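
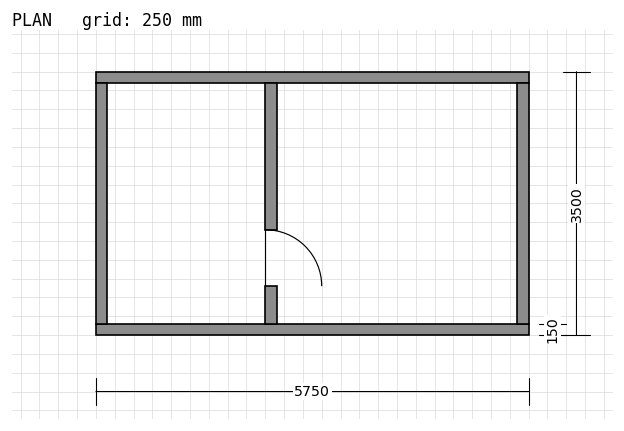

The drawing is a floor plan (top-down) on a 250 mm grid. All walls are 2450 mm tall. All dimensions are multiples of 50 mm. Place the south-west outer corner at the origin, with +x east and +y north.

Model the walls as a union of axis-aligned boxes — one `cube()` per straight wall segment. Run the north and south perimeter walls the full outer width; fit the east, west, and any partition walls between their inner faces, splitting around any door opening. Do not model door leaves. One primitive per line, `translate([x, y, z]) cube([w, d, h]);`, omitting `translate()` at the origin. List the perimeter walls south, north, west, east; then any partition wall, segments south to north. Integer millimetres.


cube([5750, 150, 2450]);
translate([0, 3350, 0]) cube([5750, 150, 2450]);
translate([0, 150, 0]) cube([150, 3200, 2450]);
translate([5600, 150, 0]) cube([150, 3200, 2450]);
translate([2250, 150, 0]) cube([150, 500, 2450]);
translate([2250, 1400, 0]) cube([150, 1950, 2450]);


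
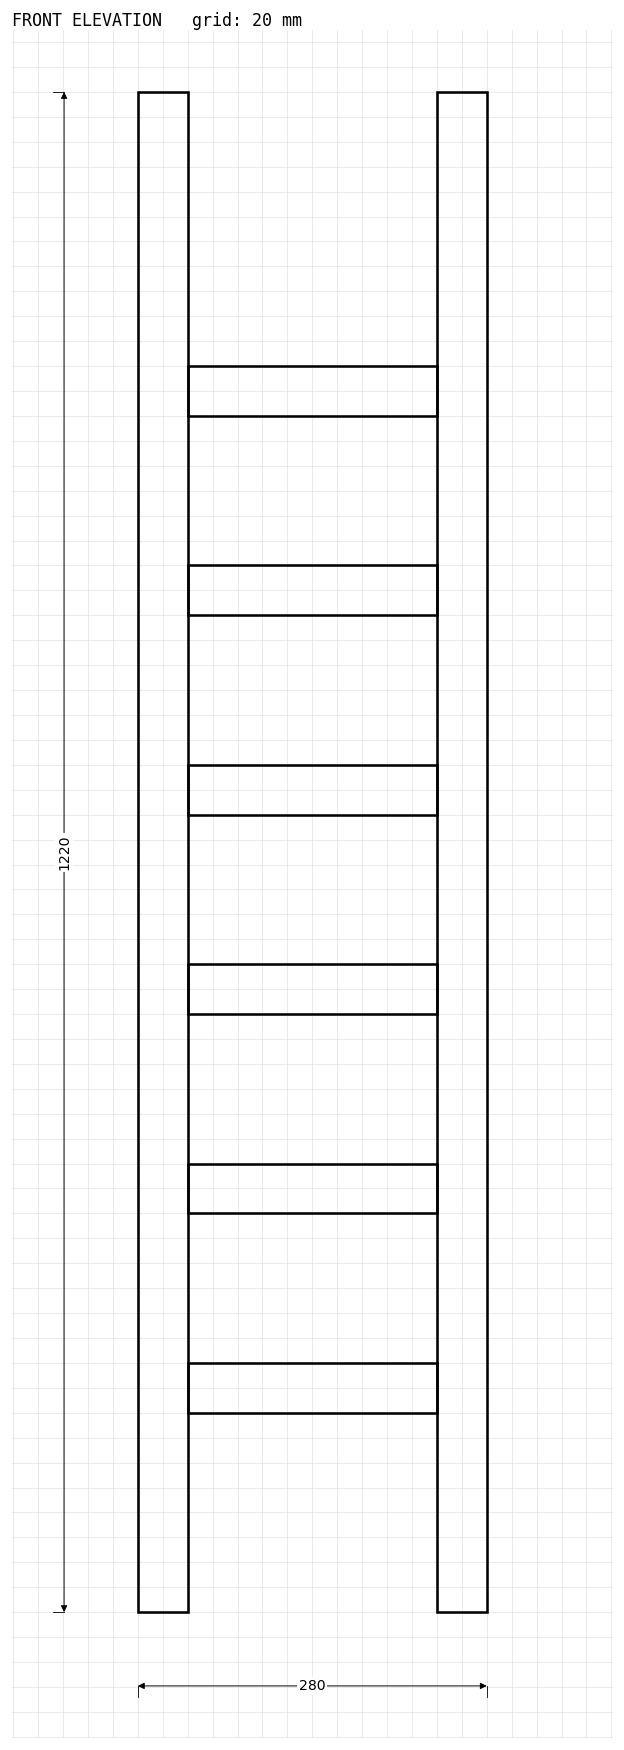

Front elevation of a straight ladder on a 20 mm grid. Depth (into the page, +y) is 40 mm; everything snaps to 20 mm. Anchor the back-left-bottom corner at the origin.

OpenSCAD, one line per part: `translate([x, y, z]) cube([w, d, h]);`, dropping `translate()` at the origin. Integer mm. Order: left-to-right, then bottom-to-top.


cube([40, 40, 1220]);
translate([40, 0, 160]) cube([200, 40, 40]);
translate([40, 0, 320]) cube([200, 40, 40]);
translate([40, 0, 480]) cube([200, 40, 40]);
translate([40, 0, 640]) cube([200, 40, 40]);
translate([40, 0, 800]) cube([200, 40, 40]);
translate([40, 0, 960]) cube([200, 40, 40]);
translate([240, 0, 0]) cube([40, 40, 1220]);


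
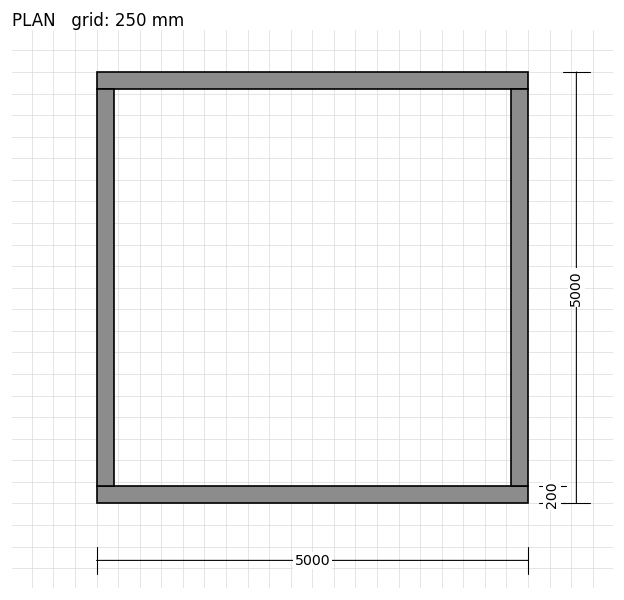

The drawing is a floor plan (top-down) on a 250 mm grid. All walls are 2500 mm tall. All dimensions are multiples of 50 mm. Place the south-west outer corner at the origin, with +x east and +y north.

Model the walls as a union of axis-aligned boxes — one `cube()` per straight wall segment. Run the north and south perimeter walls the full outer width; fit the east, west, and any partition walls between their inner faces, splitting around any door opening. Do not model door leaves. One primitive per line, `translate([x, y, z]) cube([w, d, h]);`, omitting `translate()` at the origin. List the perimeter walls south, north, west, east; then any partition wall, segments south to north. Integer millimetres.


cube([5000, 200, 2500]);
translate([0, 4800, 0]) cube([5000, 200, 2500]);
translate([0, 200, 0]) cube([200, 4600, 2500]);
translate([4800, 200, 0]) cube([200, 4600, 2500]);


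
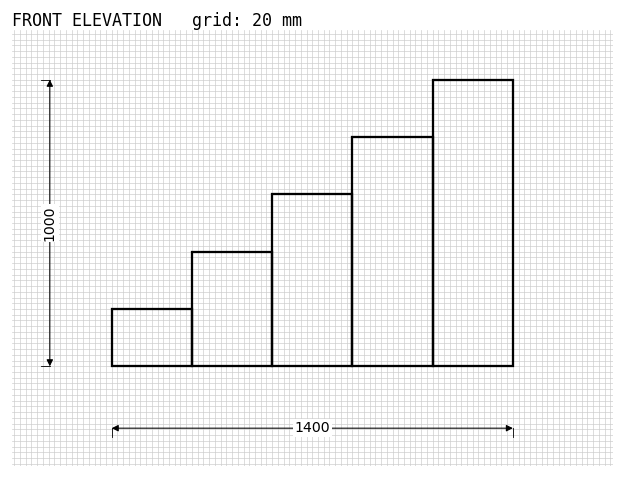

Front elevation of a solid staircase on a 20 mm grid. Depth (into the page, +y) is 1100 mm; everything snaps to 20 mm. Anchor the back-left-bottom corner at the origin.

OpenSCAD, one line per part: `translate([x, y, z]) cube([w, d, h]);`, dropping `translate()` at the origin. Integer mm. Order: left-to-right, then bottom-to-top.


cube([280, 1100, 200]);
translate([280, 0, 0]) cube([280, 1100, 400]);
translate([560, 0, 0]) cube([280, 1100, 600]);
translate([840, 0, 0]) cube([280, 1100, 800]);
translate([1120, 0, 0]) cube([280, 1100, 1000]);


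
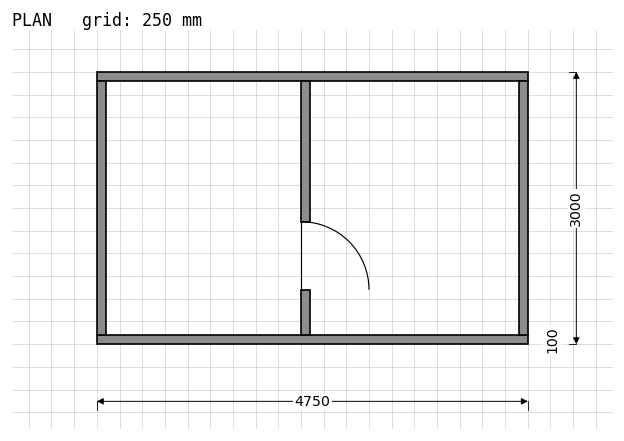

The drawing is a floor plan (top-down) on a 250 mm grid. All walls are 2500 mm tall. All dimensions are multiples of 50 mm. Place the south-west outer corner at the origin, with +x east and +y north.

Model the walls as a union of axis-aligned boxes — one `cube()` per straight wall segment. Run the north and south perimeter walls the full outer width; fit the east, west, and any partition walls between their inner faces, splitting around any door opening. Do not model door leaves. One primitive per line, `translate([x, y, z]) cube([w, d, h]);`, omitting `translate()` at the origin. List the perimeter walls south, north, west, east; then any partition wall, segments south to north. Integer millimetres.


cube([4750, 100, 2500]);
translate([0, 2900, 0]) cube([4750, 100, 2500]);
translate([0, 100, 0]) cube([100, 2800, 2500]);
translate([4650, 100, 0]) cube([100, 2800, 2500]);
translate([2250, 100, 0]) cube([100, 500, 2500]);
translate([2250, 1350, 0]) cube([100, 1550, 2500]);


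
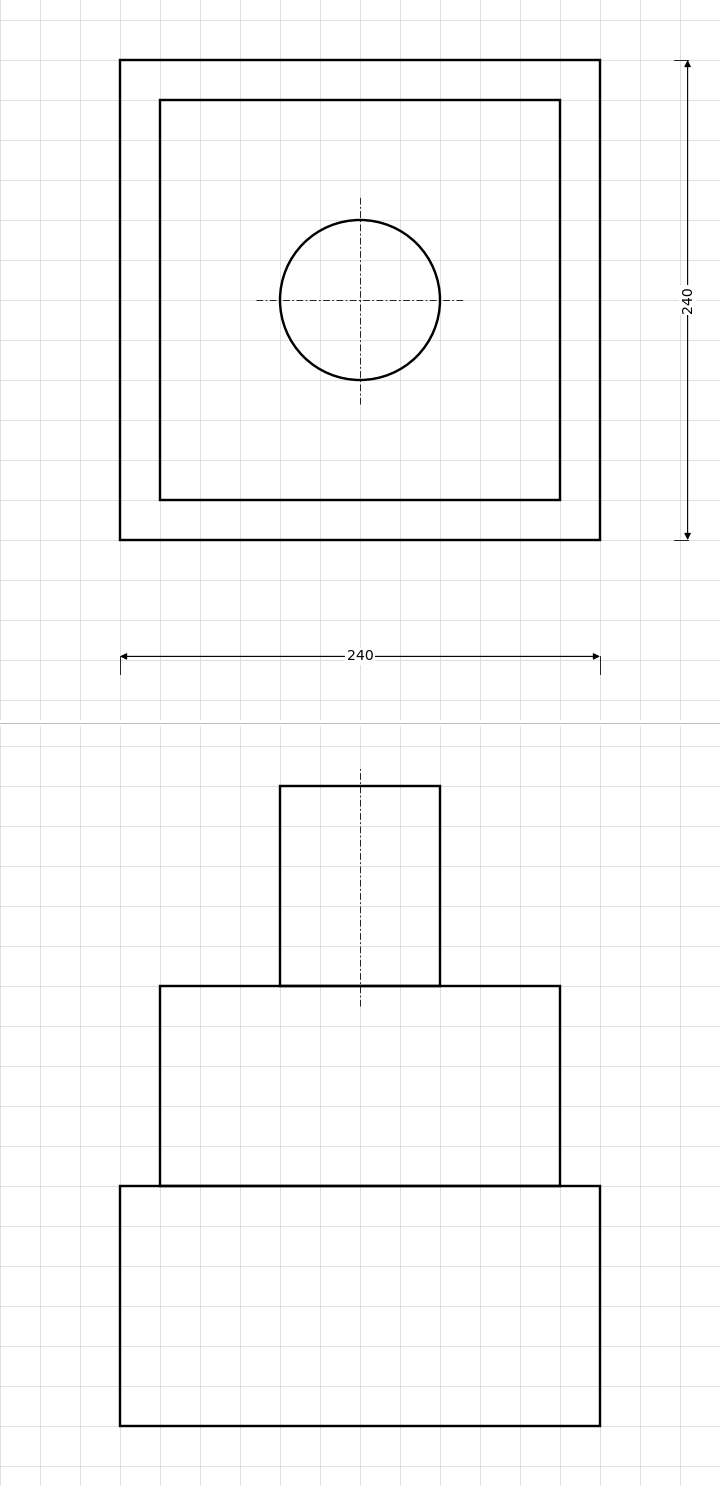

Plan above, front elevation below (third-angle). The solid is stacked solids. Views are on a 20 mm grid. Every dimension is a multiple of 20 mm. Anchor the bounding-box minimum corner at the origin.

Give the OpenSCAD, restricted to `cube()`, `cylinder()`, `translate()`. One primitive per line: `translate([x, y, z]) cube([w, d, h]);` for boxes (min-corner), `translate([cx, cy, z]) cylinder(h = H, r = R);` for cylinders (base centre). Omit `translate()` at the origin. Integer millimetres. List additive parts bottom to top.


cube([240, 240, 120]);
translate([20, 20, 120]) cube([200, 200, 100]);
translate([120, 120, 220]) cylinder(h = 100, r = 40);


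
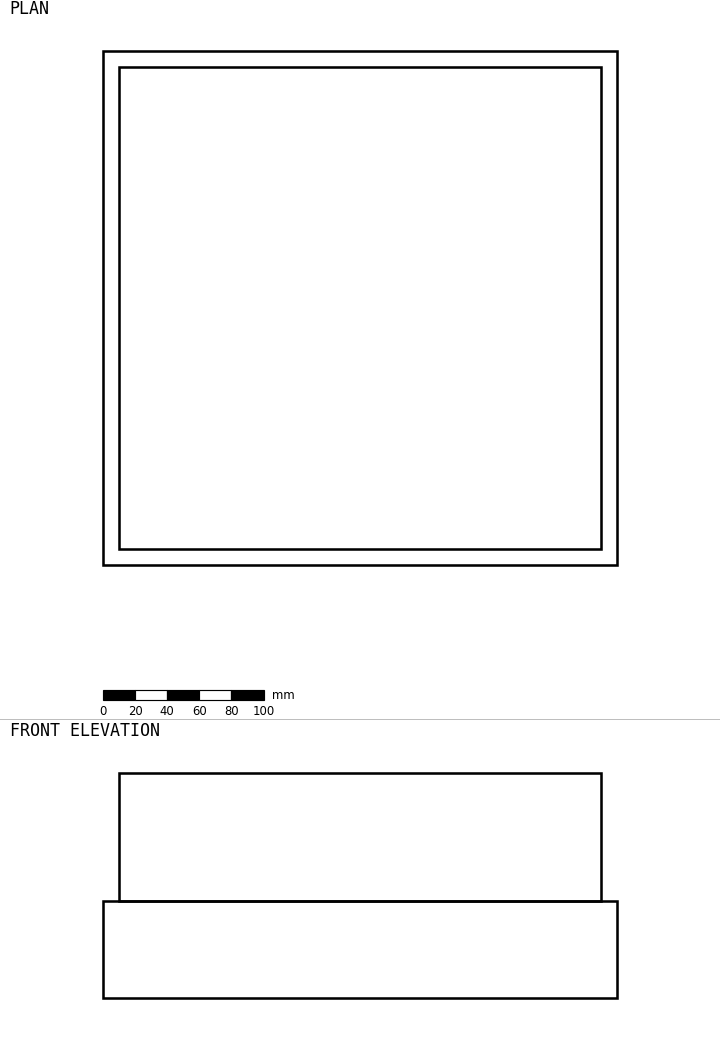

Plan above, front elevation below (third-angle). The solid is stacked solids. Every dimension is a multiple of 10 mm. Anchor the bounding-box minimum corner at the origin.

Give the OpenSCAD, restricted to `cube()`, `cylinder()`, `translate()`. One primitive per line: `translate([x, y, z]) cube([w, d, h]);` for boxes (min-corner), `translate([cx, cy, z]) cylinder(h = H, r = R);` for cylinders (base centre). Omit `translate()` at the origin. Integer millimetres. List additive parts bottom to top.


cube([320, 320, 60]);
translate([10, 10, 60]) cube([300, 300, 80]);


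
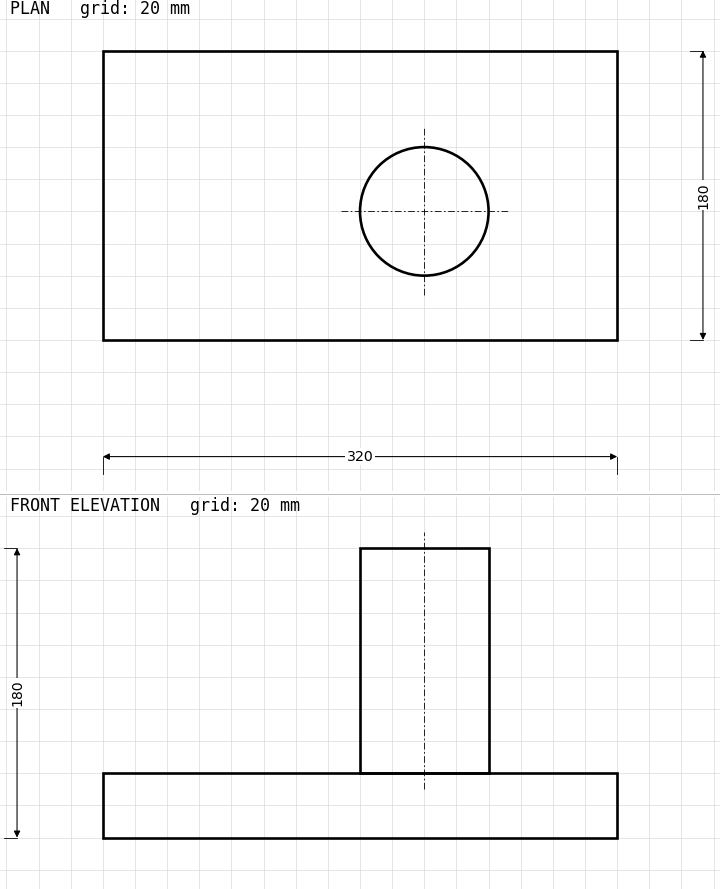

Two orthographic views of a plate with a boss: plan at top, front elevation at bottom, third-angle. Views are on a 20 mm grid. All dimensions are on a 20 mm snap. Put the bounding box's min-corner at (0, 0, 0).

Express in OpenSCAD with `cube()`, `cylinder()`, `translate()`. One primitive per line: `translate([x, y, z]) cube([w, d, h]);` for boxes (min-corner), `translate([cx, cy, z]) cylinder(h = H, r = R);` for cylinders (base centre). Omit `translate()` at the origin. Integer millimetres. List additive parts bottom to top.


cube([320, 180, 40]);
translate([200, 80, 40]) cylinder(h = 140, r = 40);


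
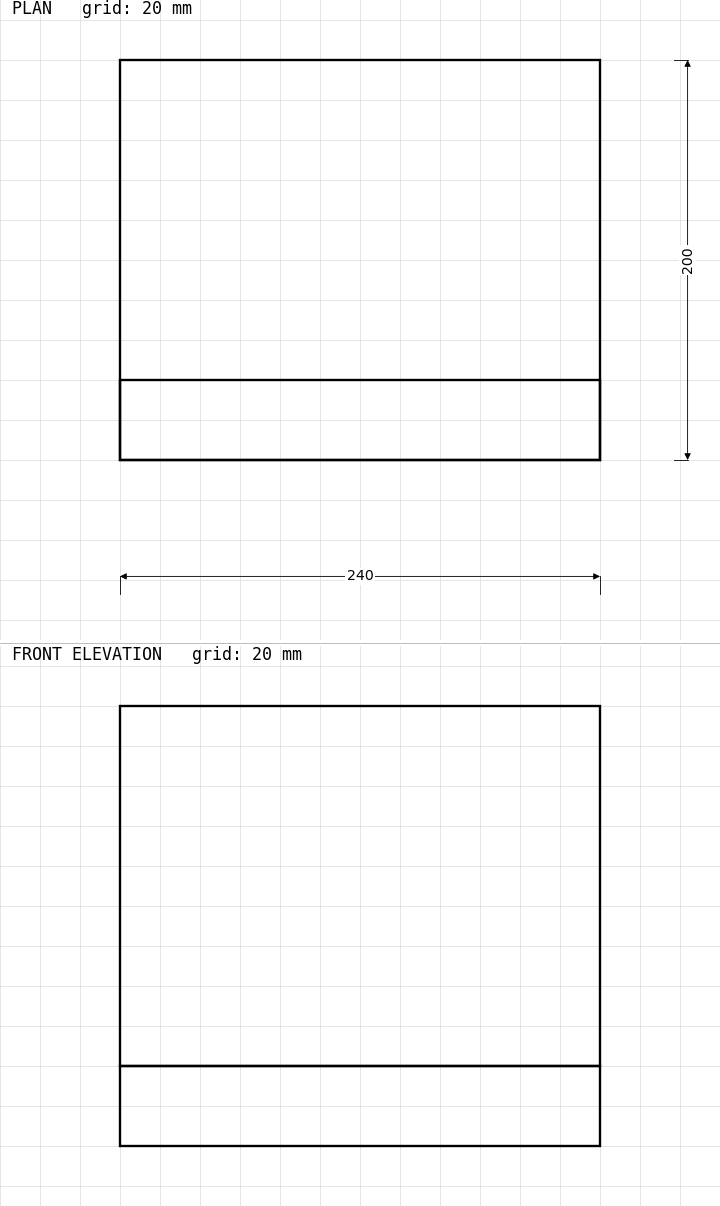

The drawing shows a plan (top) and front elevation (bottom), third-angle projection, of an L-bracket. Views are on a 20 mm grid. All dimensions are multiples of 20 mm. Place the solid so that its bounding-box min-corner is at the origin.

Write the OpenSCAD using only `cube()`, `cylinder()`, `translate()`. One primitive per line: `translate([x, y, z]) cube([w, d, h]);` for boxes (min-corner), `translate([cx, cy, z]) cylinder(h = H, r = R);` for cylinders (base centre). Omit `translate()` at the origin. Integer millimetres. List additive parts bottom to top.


cube([240, 200, 40]);
translate([0, 0, 40]) cube([240, 40, 180]);


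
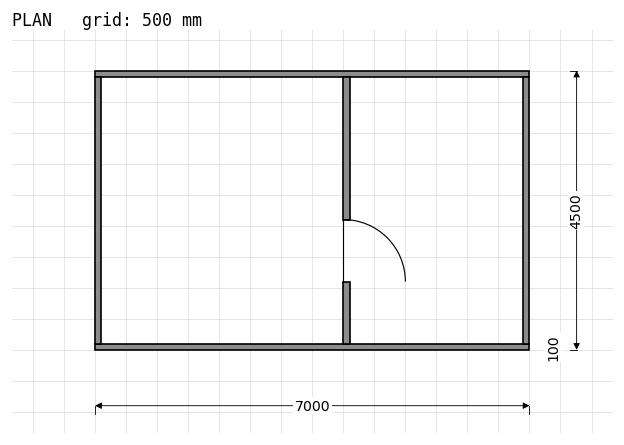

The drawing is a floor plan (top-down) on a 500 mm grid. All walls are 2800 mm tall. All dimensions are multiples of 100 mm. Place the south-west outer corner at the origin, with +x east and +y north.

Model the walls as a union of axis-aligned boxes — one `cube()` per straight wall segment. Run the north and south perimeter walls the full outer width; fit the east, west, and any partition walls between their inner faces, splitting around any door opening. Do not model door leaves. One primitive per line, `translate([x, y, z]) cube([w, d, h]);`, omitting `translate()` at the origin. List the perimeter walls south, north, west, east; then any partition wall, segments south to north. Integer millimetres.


cube([7000, 100, 2800]);
translate([0, 4400, 0]) cube([7000, 100, 2800]);
translate([0, 100, 0]) cube([100, 4300, 2800]);
translate([6900, 100, 0]) cube([100, 4300, 2800]);
translate([4000, 100, 0]) cube([100, 1000, 2800]);
translate([4000, 2100, 0]) cube([100, 2300, 2800]);


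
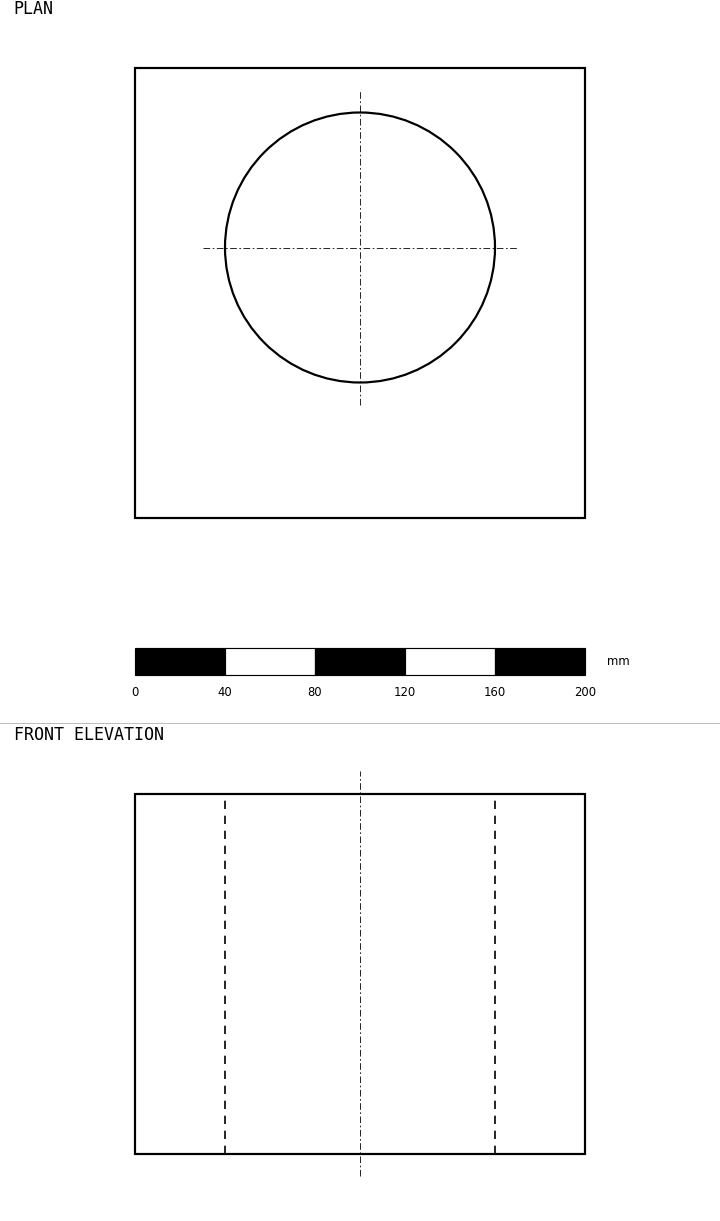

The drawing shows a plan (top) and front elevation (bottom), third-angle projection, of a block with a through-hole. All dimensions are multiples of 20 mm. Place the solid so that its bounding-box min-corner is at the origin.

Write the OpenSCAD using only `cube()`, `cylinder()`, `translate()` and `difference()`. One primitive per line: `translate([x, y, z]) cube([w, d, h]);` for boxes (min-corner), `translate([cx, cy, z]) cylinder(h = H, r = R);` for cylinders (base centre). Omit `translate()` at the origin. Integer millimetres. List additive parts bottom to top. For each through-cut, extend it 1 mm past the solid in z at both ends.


difference() {
  cube([200, 200, 160]);
  translate([100, 120, -1]) cylinder(h = 162, r = 60);
}


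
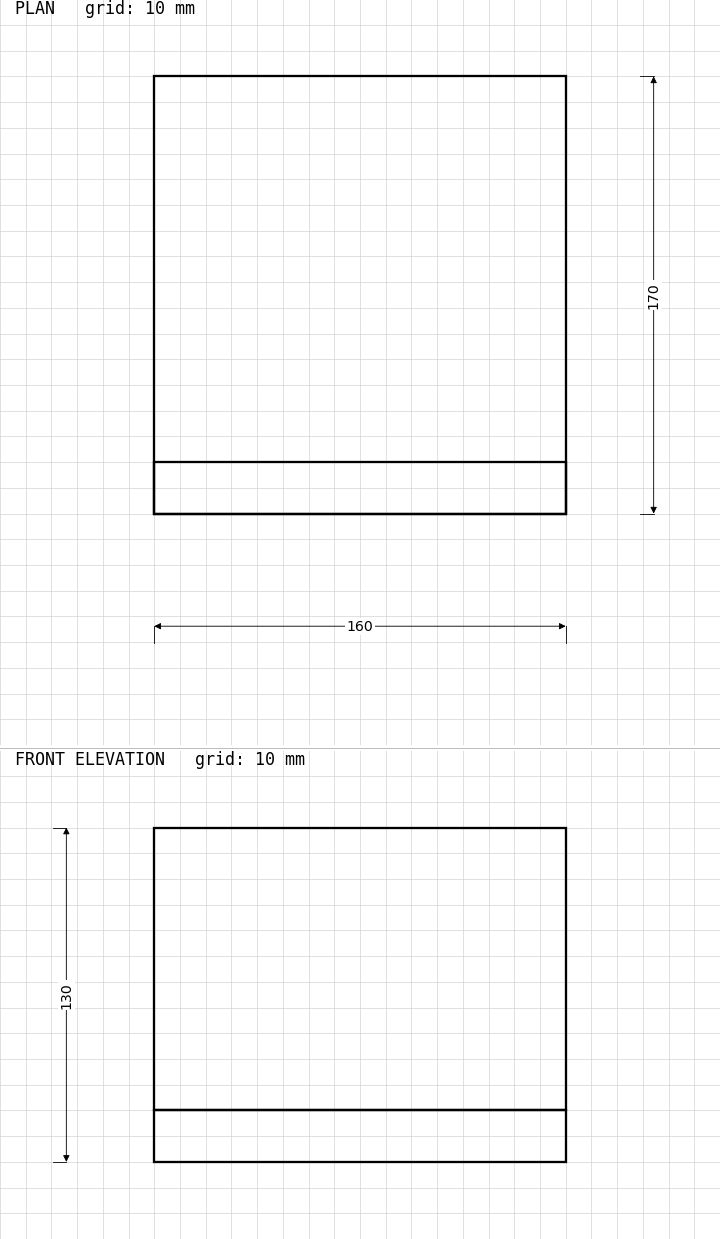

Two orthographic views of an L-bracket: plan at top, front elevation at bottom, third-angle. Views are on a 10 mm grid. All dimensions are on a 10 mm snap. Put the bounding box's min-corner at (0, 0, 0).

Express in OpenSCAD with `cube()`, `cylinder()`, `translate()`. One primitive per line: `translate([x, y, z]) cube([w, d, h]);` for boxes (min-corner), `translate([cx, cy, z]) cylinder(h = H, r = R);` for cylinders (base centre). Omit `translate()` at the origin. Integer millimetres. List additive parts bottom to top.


cube([160, 170, 20]);
translate([0, 0, 20]) cube([160, 20, 110]);


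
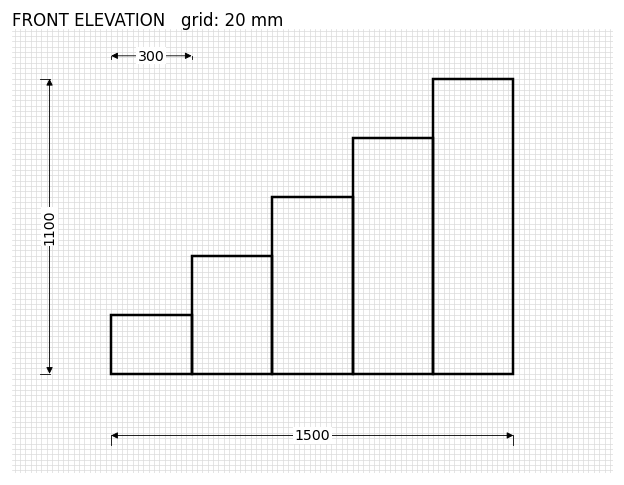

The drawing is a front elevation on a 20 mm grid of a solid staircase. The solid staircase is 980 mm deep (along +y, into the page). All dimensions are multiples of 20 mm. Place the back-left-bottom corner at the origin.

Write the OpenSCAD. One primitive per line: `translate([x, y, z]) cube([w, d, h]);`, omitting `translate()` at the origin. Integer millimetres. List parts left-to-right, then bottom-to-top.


cube([300, 980, 220]);
translate([300, 0, 0]) cube([300, 980, 440]);
translate([600, 0, 0]) cube([300, 980, 660]);
translate([900, 0, 0]) cube([300, 980, 880]);
translate([1200, 0, 0]) cube([300, 980, 1100]);


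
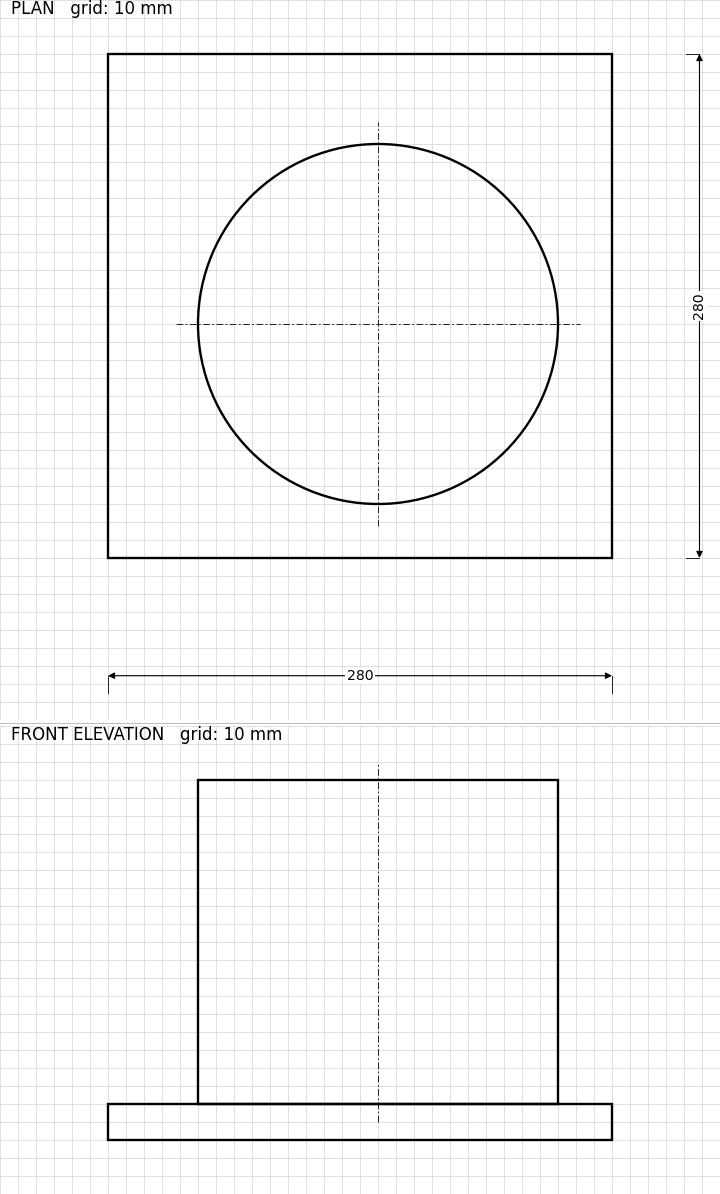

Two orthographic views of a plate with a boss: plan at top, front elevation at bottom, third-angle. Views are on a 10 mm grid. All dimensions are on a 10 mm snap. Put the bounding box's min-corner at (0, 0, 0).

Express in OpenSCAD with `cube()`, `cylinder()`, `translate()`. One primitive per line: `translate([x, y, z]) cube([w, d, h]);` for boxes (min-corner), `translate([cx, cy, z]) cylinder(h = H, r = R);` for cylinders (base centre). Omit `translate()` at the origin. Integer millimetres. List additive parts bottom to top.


cube([280, 280, 20]);
translate([150, 130, 20]) cylinder(h = 180, r = 100);


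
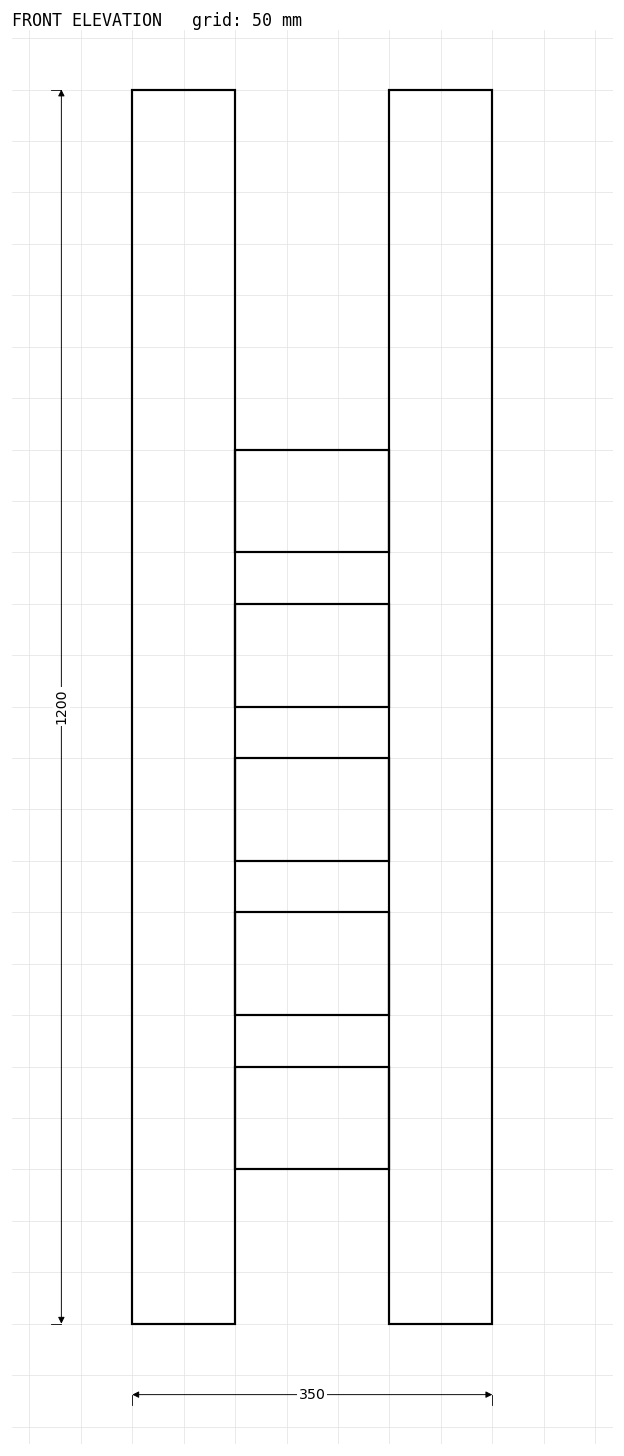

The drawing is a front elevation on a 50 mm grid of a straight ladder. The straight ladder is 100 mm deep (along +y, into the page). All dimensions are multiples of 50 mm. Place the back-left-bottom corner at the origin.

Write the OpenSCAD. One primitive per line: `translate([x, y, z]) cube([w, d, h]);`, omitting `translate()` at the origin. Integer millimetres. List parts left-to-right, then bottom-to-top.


cube([100, 100, 1200]);
translate([100, 0, 150]) cube([150, 100, 100]);
translate([100, 0, 300]) cube([150, 100, 100]);
translate([100, 0, 450]) cube([150, 100, 100]);
translate([100, 0, 600]) cube([150, 100, 100]);
translate([100, 0, 750]) cube([150, 100, 100]);
translate([250, 0, 0]) cube([100, 100, 1200]);


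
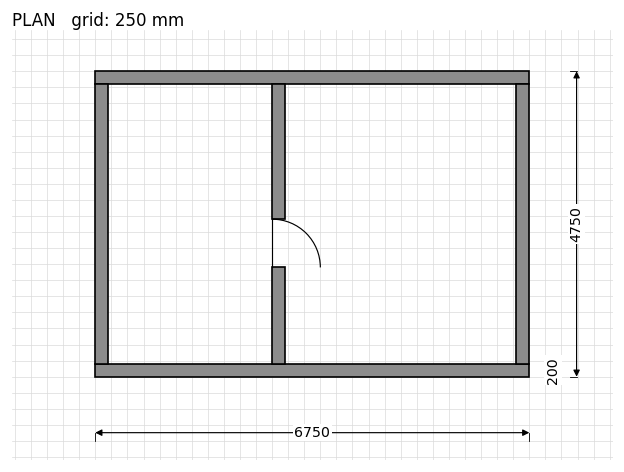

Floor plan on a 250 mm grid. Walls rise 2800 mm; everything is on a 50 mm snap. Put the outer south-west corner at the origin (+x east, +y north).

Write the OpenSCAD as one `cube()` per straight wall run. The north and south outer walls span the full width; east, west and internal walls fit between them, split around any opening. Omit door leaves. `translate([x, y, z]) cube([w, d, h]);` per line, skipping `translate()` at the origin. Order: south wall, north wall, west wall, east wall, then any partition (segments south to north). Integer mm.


cube([6750, 200, 2800]);
translate([0, 4550, 0]) cube([6750, 200, 2800]);
translate([0, 200, 0]) cube([200, 4350, 2800]);
translate([6550, 200, 0]) cube([200, 4350, 2800]);
translate([2750, 200, 0]) cube([200, 1500, 2800]);
translate([2750, 2450, 0]) cube([200, 2100, 2800]);


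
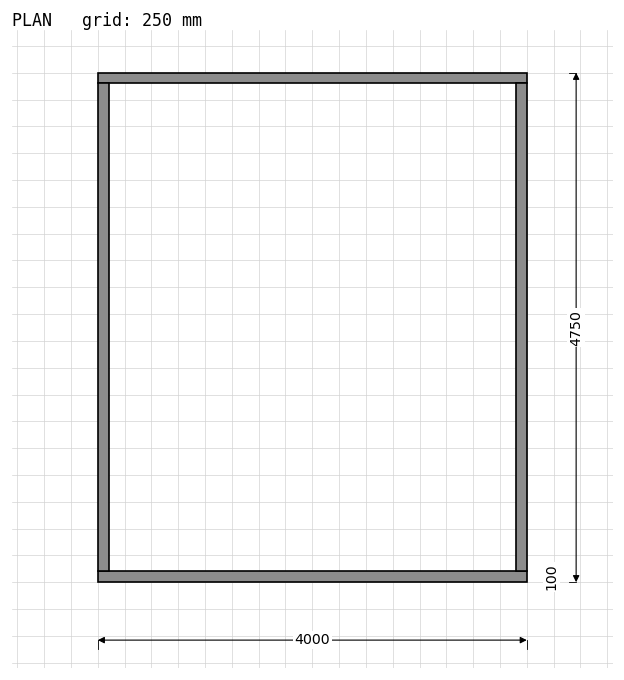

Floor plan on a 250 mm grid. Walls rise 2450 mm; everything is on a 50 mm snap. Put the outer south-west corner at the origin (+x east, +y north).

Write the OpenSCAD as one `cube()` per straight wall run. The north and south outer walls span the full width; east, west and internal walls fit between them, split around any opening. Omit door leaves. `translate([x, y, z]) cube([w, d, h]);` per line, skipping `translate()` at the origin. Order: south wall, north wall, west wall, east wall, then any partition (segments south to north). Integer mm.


cube([4000, 100, 2450]);
translate([0, 4650, 0]) cube([4000, 100, 2450]);
translate([0, 100, 0]) cube([100, 4550, 2450]);
translate([3900, 100, 0]) cube([100, 4550, 2450]);


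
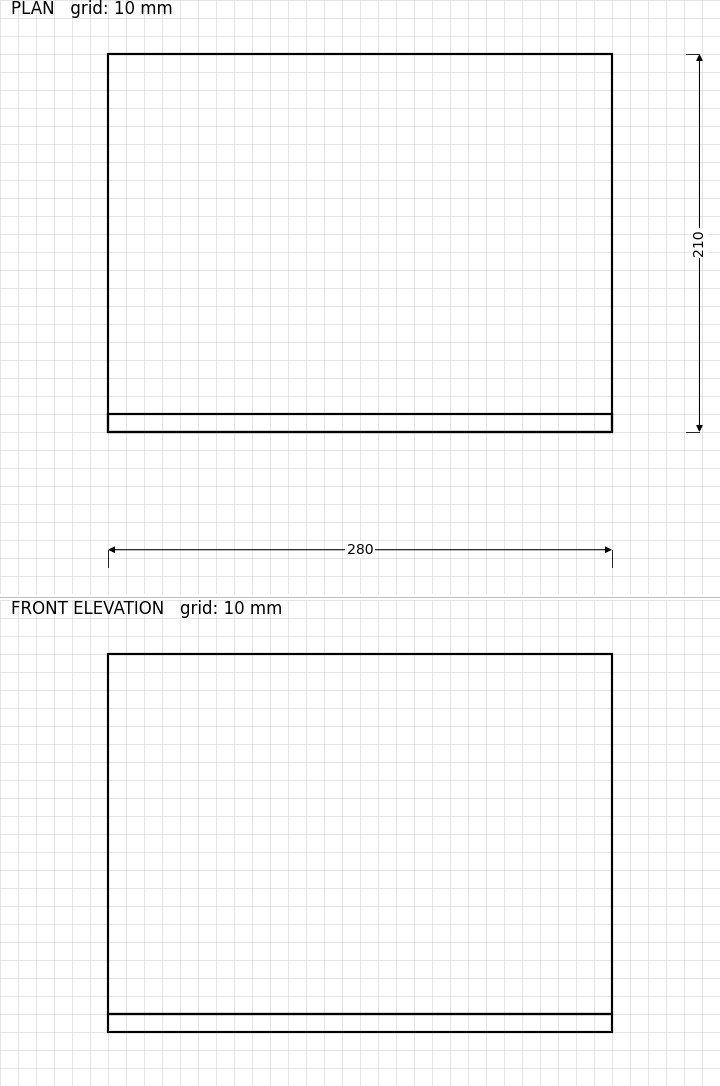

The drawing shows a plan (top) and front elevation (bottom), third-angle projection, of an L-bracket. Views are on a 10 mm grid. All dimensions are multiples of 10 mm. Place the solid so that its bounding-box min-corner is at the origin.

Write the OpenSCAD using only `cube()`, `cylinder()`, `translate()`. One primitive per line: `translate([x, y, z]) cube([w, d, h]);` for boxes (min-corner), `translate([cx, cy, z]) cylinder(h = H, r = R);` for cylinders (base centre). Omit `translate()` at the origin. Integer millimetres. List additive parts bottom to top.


cube([280, 210, 10]);
translate([0, 0, 10]) cube([280, 10, 200]);


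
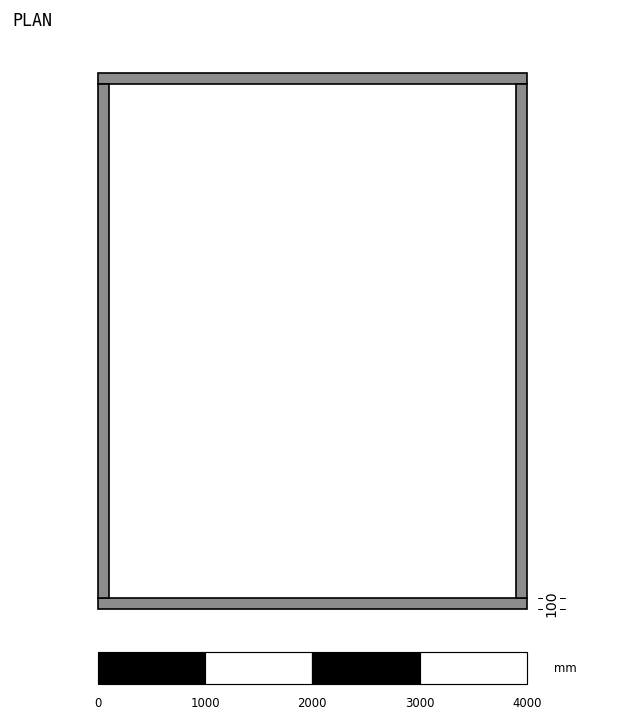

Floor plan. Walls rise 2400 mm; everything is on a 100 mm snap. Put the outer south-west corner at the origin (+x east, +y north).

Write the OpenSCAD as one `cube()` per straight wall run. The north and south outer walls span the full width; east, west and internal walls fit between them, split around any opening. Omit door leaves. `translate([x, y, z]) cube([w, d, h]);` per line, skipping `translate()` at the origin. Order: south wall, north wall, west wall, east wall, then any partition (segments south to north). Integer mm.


cube([4000, 100, 2400]);
translate([0, 4900, 0]) cube([4000, 100, 2400]);
translate([0, 100, 0]) cube([100, 4800, 2400]);
translate([3900, 100, 0]) cube([100, 4800, 2400]);


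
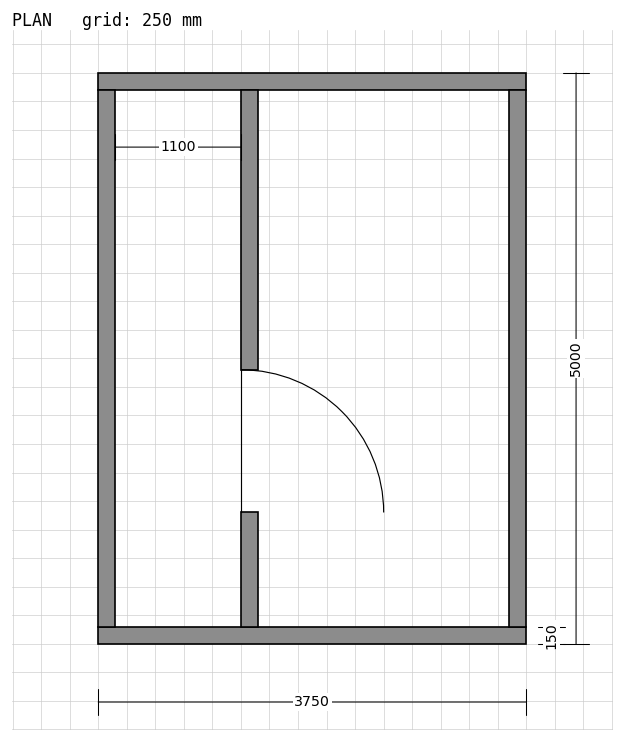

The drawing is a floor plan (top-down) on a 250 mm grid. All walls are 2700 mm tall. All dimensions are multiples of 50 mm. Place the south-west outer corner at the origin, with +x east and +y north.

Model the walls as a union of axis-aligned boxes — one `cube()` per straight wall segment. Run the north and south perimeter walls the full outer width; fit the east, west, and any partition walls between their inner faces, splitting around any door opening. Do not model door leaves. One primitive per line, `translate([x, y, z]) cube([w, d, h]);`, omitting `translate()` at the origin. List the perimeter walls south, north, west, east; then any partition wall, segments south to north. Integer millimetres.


cube([3750, 150, 2700]);
translate([0, 4850, 0]) cube([3750, 150, 2700]);
translate([0, 150, 0]) cube([150, 4700, 2700]);
translate([3600, 150, 0]) cube([150, 4700, 2700]);
translate([1250, 150, 0]) cube([150, 1000, 2700]);
translate([1250, 2400, 0]) cube([150, 2450, 2700]);


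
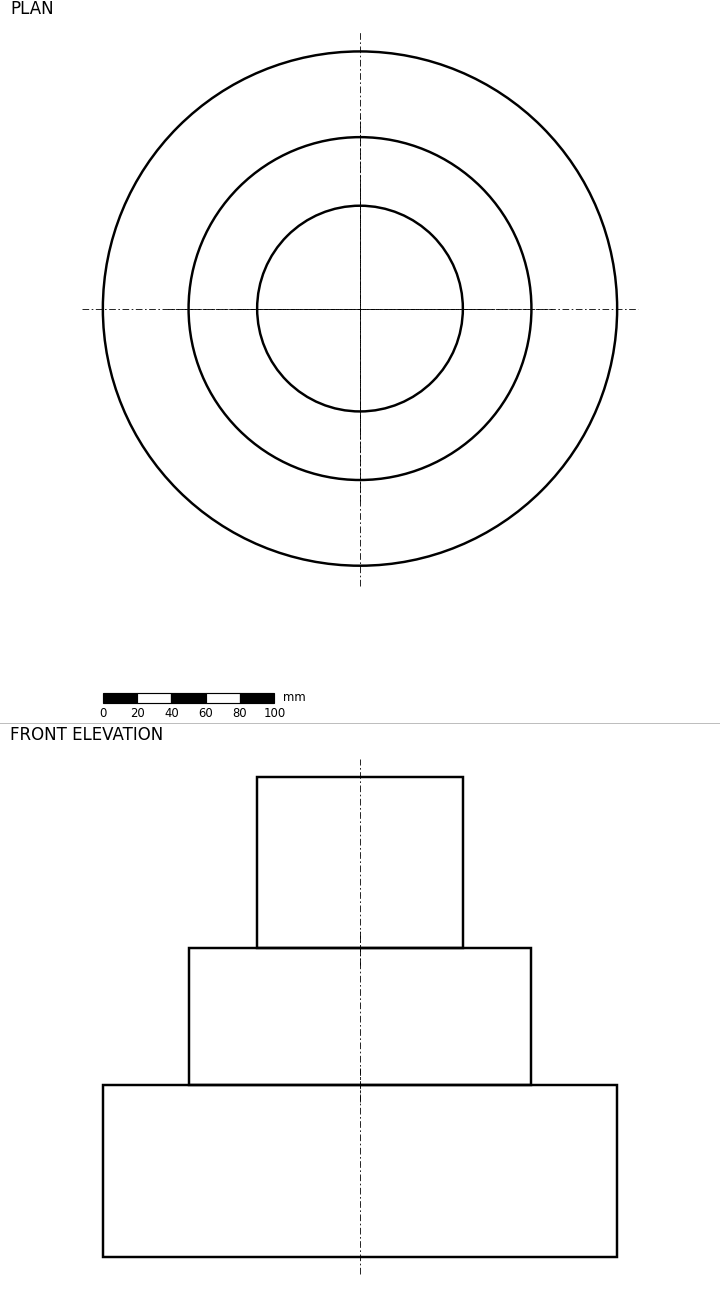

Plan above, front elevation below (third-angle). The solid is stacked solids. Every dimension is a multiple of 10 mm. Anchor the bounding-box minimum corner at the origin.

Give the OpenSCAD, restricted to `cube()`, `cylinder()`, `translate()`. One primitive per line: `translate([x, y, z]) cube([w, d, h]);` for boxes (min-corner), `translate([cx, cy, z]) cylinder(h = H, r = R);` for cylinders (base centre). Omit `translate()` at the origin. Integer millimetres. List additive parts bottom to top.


translate([150, 150, 0]) cylinder(h = 100, r = 150);
translate([150, 150, 100]) cylinder(h = 80, r = 100);
translate([150, 150, 180]) cylinder(h = 100, r = 60);


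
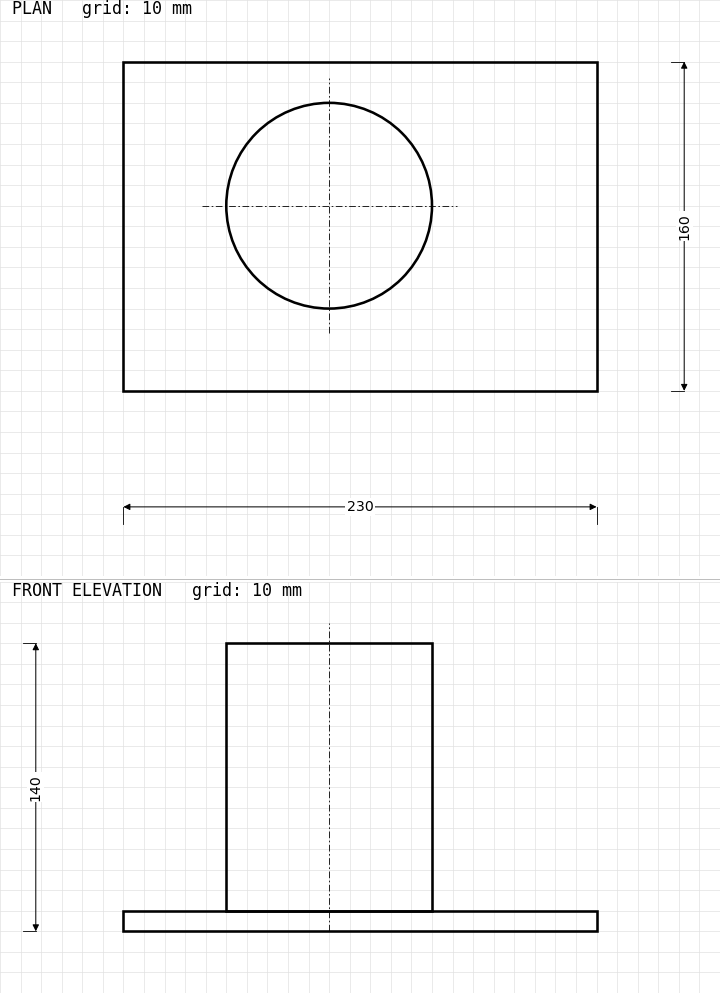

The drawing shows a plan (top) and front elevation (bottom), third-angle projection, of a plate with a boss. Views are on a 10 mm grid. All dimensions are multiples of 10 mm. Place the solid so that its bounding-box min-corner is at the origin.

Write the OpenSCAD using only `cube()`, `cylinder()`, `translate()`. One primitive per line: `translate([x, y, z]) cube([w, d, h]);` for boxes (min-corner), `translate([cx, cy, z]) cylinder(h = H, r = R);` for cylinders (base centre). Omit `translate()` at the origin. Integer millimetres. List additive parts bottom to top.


cube([230, 160, 10]);
translate([100, 90, 10]) cylinder(h = 130, r = 50);


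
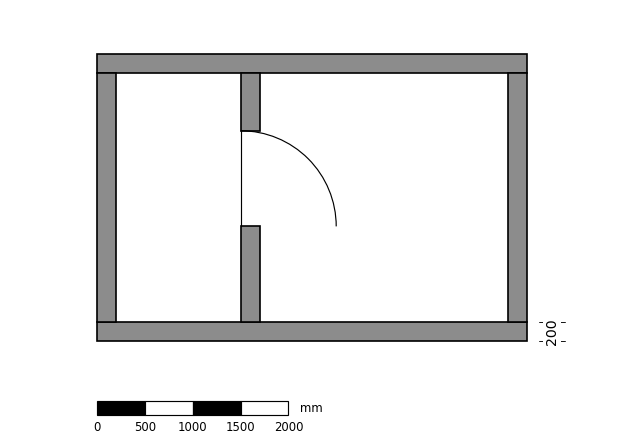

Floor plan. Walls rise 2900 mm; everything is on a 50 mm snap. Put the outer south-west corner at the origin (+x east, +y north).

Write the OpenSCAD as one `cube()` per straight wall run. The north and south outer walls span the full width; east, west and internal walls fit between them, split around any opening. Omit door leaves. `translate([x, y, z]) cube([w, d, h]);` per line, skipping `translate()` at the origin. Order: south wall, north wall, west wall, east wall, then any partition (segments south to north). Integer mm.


cube([4500, 200, 2900]);
translate([0, 2800, 0]) cube([4500, 200, 2900]);
translate([0, 200, 0]) cube([200, 2600, 2900]);
translate([4300, 200, 0]) cube([200, 2600, 2900]);
translate([1500, 200, 0]) cube([200, 1000, 2900]);
translate([1500, 2200, 0]) cube([200, 600, 2900]);


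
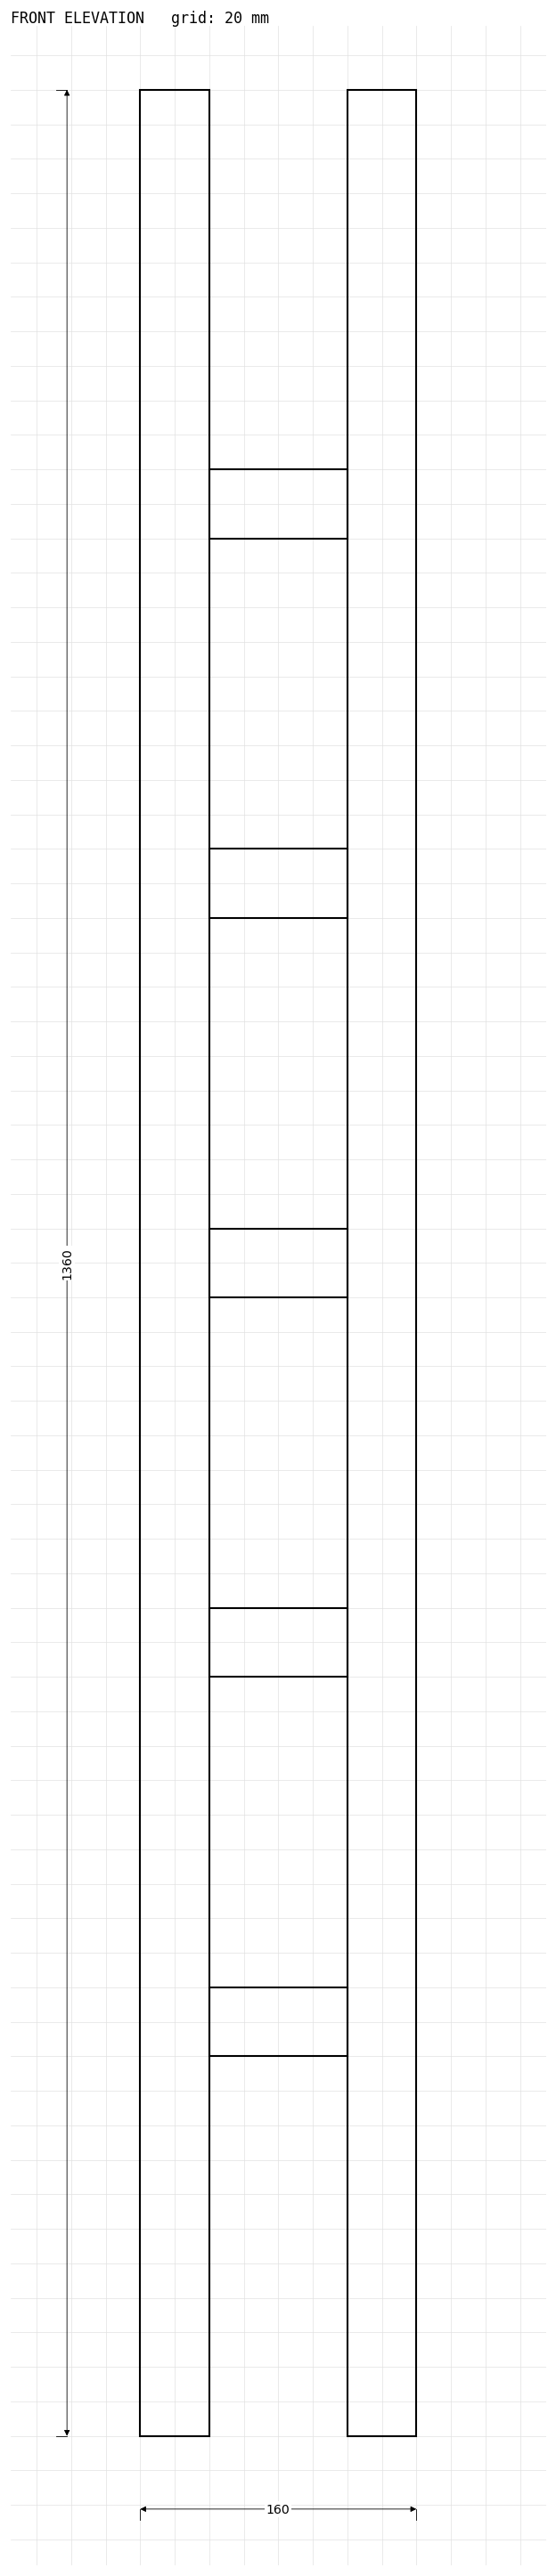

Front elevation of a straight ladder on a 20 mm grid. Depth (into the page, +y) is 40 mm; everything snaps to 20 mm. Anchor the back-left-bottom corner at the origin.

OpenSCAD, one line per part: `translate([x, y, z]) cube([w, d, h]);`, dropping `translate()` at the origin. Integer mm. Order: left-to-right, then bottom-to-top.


cube([40, 40, 1360]);
translate([40, 0, 220]) cube([80, 40, 40]);
translate([40, 0, 440]) cube([80, 40, 40]);
translate([40, 0, 660]) cube([80, 40, 40]);
translate([40, 0, 880]) cube([80, 40, 40]);
translate([40, 0, 1100]) cube([80, 40, 40]);
translate([120, 0, 0]) cube([40, 40, 1360]);


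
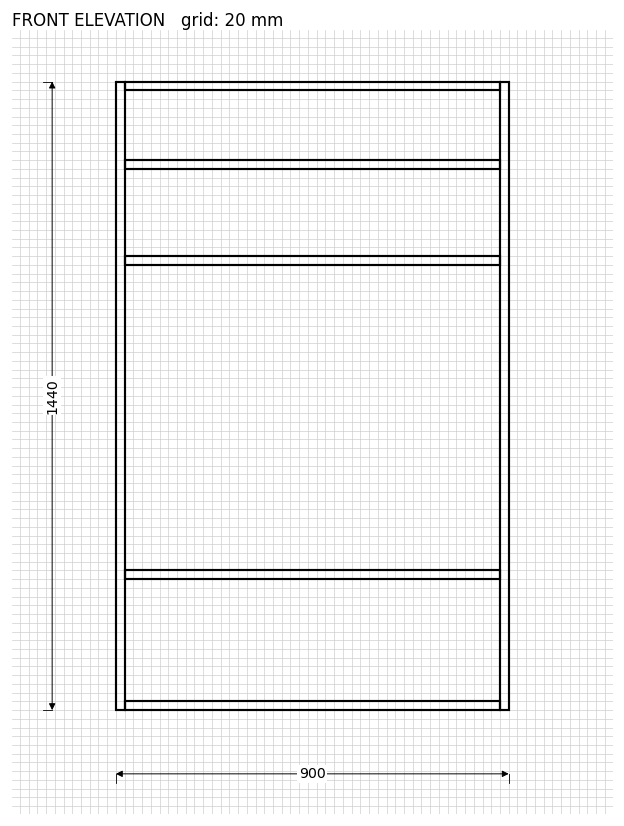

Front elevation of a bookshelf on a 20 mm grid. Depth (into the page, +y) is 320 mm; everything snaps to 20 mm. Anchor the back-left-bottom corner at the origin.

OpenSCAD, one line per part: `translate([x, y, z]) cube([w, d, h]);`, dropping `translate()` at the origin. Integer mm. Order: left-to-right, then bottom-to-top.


cube([20, 320, 1440]);
translate([20, 0, 0]) cube([860, 320, 20]);
translate([20, 0, 300]) cube([860, 320, 20]);
translate([20, 0, 1020]) cube([860, 320, 20]);
translate([20, 0, 1240]) cube([860, 320, 20]);
translate([20, 0, 1420]) cube([860, 320, 20]);
translate([880, 0, 0]) cube([20, 320, 1440]);


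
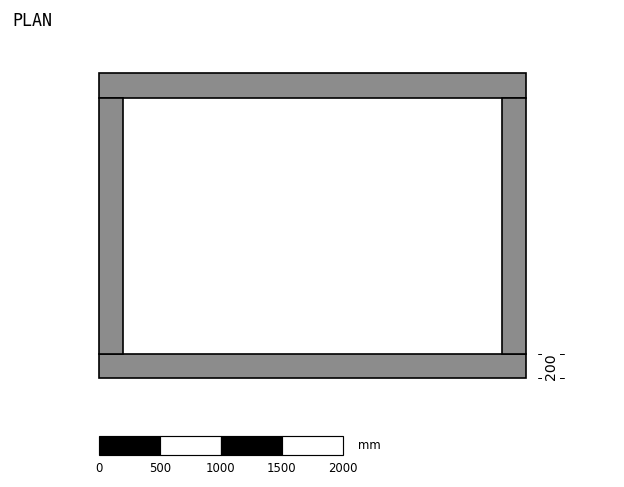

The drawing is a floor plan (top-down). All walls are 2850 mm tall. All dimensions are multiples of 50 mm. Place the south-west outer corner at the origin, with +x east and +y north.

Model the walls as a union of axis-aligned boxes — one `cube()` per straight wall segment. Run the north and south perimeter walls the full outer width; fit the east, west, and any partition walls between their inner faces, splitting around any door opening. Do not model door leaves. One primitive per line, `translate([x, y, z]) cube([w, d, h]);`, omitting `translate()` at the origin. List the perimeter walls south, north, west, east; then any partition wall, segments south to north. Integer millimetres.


cube([3500, 200, 2850]);
translate([0, 2300, 0]) cube([3500, 200, 2850]);
translate([0, 200, 0]) cube([200, 2100, 2850]);
translate([3300, 200, 0]) cube([200, 2100, 2850]);


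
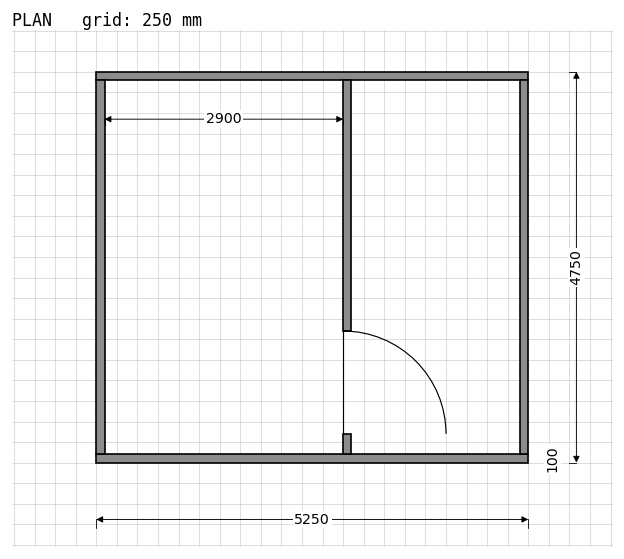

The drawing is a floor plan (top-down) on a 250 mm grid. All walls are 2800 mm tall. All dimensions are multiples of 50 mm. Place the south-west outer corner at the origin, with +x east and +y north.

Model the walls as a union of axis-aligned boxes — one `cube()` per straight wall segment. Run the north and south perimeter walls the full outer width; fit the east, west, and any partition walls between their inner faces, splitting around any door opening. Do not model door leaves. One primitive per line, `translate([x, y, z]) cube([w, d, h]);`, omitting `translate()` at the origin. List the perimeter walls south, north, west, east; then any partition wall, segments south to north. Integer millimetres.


cube([5250, 100, 2800]);
translate([0, 4650, 0]) cube([5250, 100, 2800]);
translate([0, 100, 0]) cube([100, 4550, 2800]);
translate([5150, 100, 0]) cube([100, 4550, 2800]);
translate([3000, 100, 0]) cube([100, 250, 2800]);
translate([3000, 1600, 0]) cube([100, 3050, 2800]);


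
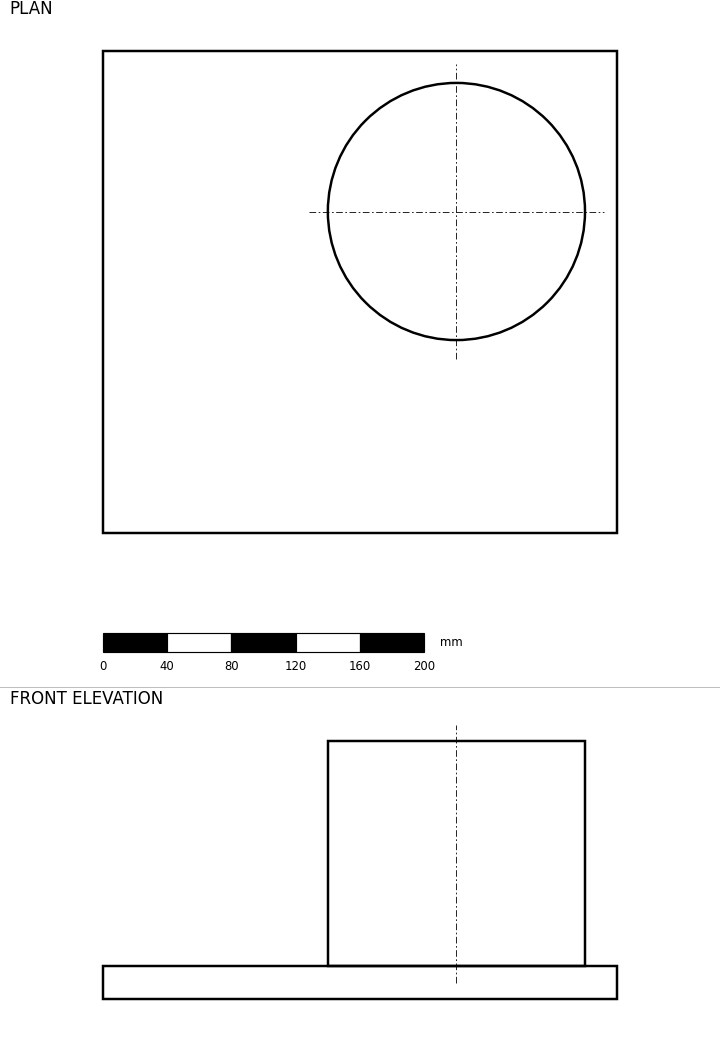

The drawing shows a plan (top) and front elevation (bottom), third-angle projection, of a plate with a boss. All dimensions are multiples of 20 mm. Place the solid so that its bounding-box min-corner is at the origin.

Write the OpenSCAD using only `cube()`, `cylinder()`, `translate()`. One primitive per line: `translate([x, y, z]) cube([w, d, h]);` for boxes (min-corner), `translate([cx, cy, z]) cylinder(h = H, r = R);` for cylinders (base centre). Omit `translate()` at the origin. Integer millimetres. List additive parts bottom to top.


cube([320, 300, 20]);
translate([220, 200, 20]) cylinder(h = 140, r = 80);


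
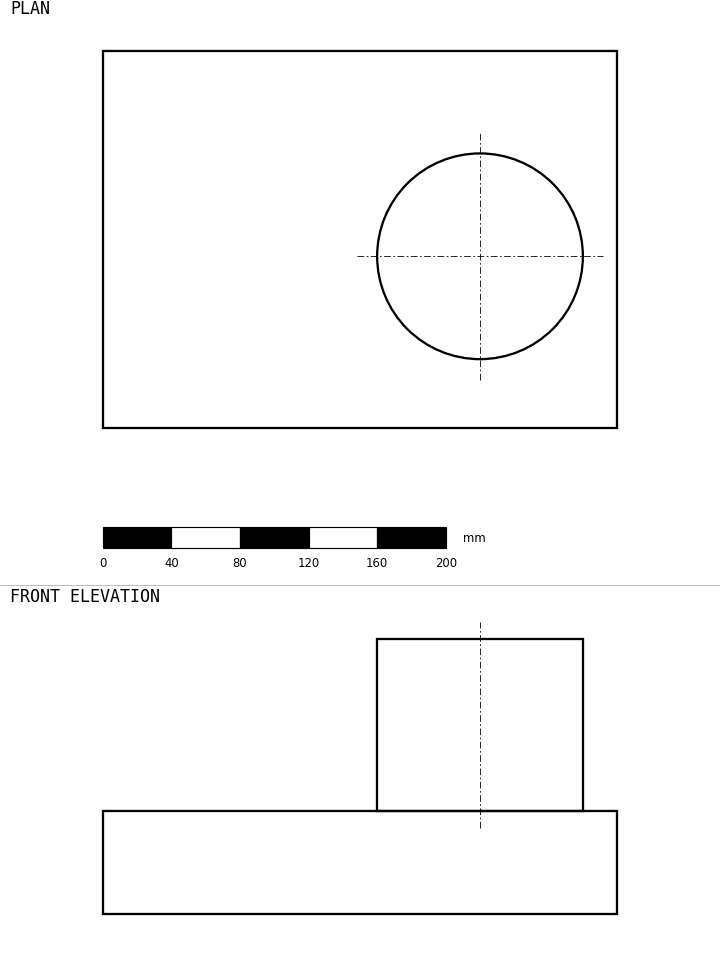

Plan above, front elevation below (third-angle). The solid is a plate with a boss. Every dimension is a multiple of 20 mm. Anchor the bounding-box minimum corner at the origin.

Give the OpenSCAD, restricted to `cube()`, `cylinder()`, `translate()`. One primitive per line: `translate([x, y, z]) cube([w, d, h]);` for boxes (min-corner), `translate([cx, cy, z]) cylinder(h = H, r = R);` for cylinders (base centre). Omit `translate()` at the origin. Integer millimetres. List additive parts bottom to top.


cube([300, 220, 60]);
translate([220, 100, 60]) cylinder(h = 100, r = 60);


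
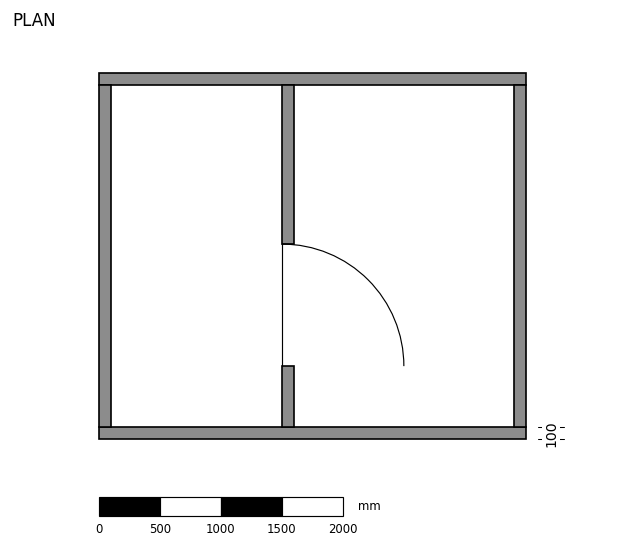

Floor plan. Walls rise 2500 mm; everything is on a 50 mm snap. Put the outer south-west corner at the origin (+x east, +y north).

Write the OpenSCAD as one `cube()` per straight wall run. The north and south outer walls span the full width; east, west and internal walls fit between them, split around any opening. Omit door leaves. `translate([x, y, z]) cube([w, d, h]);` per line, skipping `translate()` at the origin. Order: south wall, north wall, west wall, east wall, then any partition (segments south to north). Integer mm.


cube([3500, 100, 2500]);
translate([0, 2900, 0]) cube([3500, 100, 2500]);
translate([0, 100, 0]) cube([100, 2800, 2500]);
translate([3400, 100, 0]) cube([100, 2800, 2500]);
translate([1500, 100, 0]) cube([100, 500, 2500]);
translate([1500, 1600, 0]) cube([100, 1300, 2500]);


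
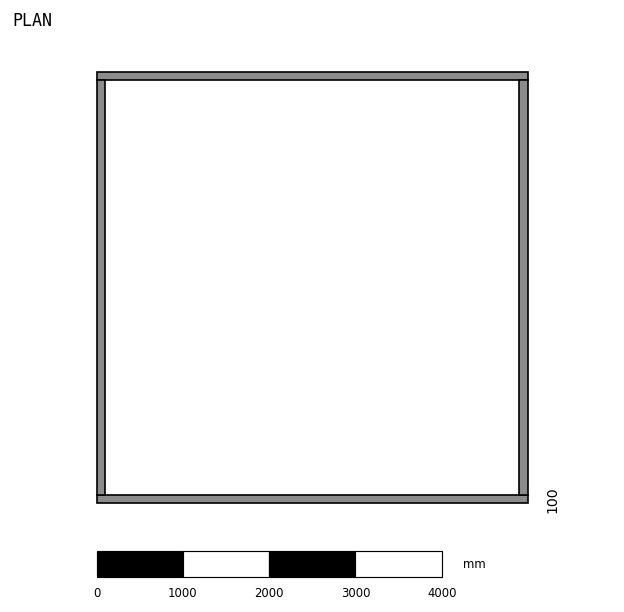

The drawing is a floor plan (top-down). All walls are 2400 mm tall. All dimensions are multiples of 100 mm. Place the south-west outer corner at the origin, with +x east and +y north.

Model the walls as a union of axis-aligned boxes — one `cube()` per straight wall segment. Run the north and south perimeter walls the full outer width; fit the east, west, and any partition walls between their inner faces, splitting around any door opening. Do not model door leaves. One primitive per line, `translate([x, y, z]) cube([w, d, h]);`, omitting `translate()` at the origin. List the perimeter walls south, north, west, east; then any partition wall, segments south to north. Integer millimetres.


cube([5000, 100, 2400]);
translate([0, 4900, 0]) cube([5000, 100, 2400]);
translate([0, 100, 0]) cube([100, 4800, 2400]);
translate([4900, 100, 0]) cube([100, 4800, 2400]);


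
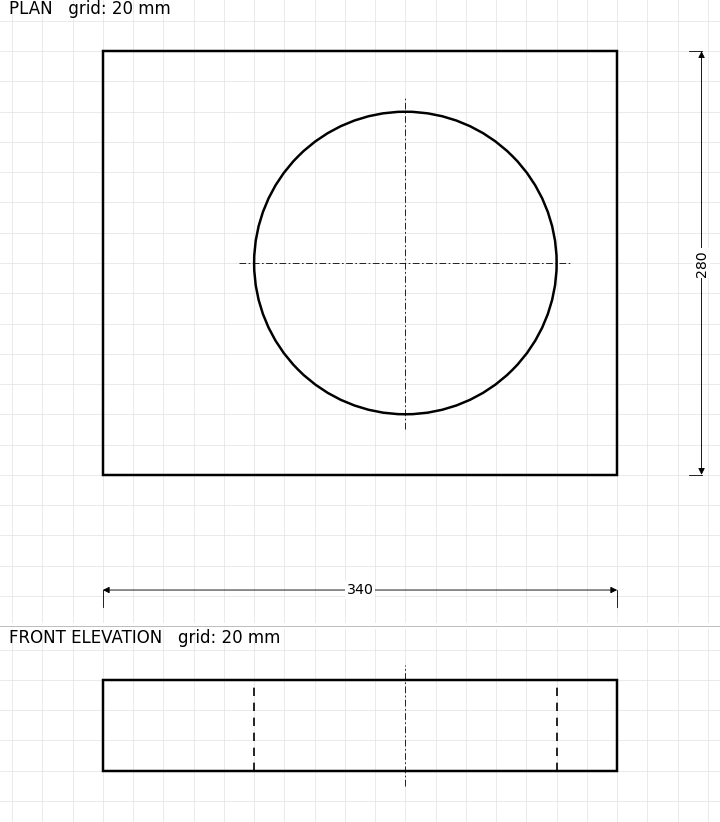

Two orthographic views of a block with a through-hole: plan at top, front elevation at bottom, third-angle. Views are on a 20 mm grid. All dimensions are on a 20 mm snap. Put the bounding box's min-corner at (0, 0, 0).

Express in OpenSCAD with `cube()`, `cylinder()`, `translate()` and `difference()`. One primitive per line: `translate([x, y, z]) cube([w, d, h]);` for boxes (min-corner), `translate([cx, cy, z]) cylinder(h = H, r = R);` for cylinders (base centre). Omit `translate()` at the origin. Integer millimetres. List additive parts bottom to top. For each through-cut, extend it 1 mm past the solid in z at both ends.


difference() {
  cube([340, 280, 60]);
  translate([200, 140, -1]) cylinder(h = 62, r = 100);
}


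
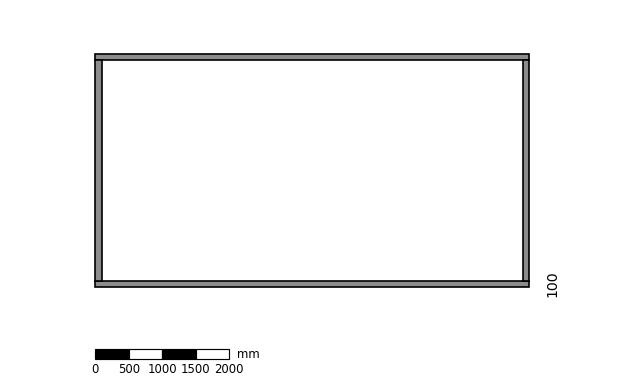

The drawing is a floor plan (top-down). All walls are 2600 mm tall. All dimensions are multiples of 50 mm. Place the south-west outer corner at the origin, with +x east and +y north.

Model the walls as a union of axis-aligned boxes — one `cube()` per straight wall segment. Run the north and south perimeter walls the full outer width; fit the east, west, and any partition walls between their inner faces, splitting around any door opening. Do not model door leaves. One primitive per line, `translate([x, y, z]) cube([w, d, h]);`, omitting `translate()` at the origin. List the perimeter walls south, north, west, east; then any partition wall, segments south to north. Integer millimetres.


cube([6500, 100, 2600]);
translate([0, 3400, 0]) cube([6500, 100, 2600]);
translate([0, 100, 0]) cube([100, 3300, 2600]);
translate([6400, 100, 0]) cube([100, 3300, 2600]);


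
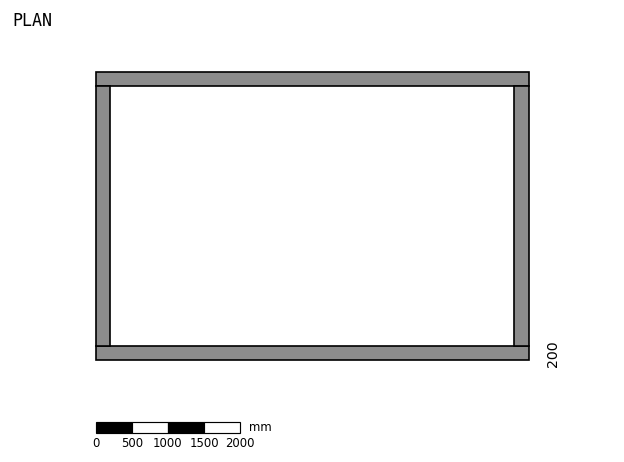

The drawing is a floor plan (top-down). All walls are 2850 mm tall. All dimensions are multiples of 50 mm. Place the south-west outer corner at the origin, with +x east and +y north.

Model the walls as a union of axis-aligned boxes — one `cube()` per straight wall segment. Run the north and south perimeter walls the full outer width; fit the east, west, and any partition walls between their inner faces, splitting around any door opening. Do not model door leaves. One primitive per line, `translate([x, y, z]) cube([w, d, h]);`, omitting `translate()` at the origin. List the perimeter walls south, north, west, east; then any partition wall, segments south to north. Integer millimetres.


cube([6000, 200, 2850]);
translate([0, 3800, 0]) cube([6000, 200, 2850]);
translate([0, 200, 0]) cube([200, 3600, 2850]);
translate([5800, 200, 0]) cube([200, 3600, 2850]);


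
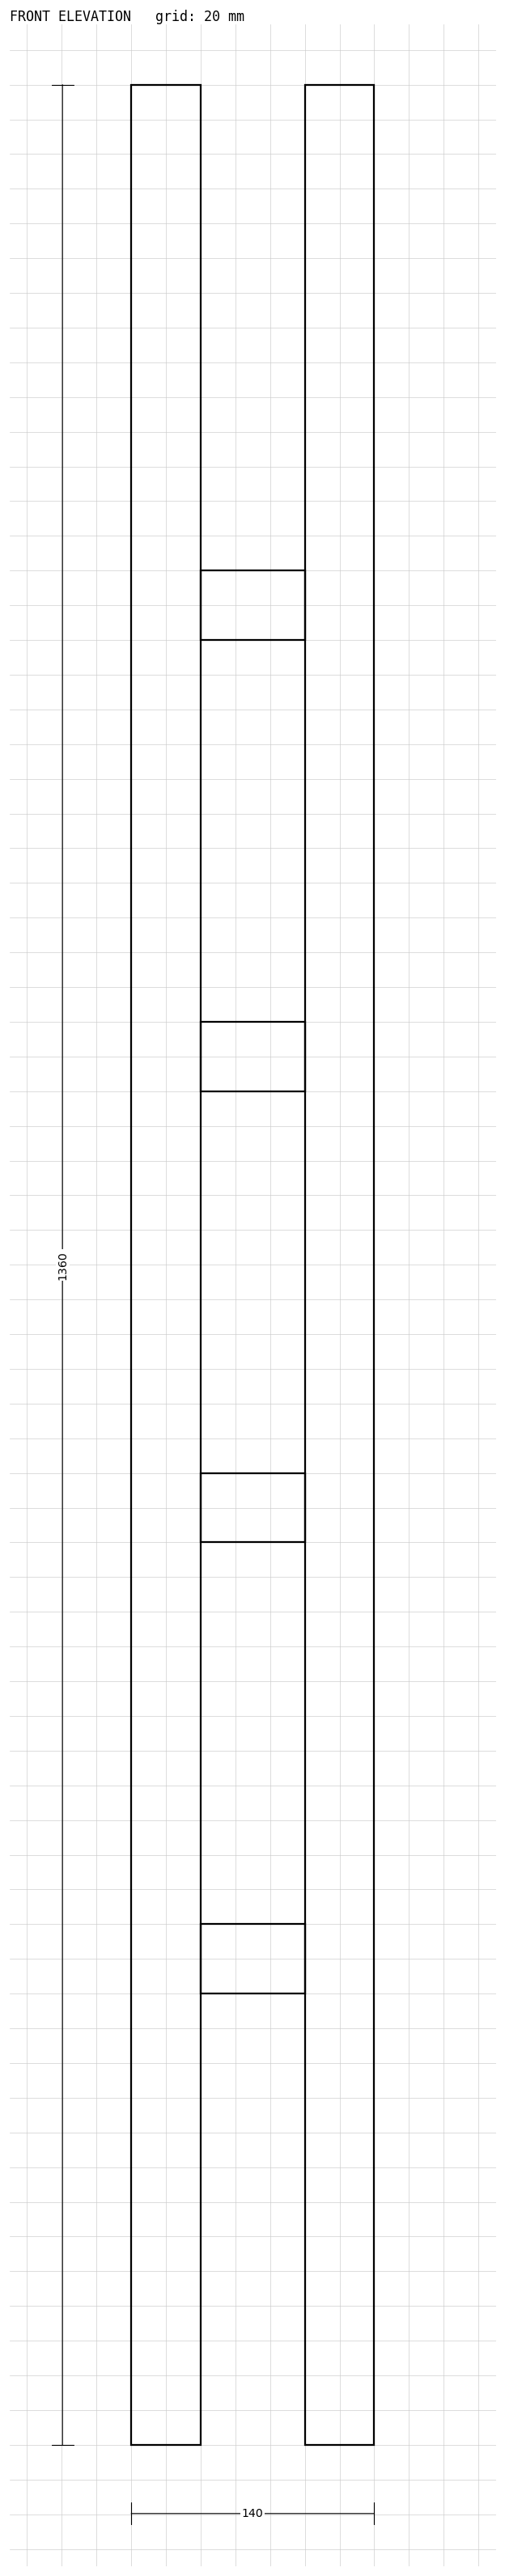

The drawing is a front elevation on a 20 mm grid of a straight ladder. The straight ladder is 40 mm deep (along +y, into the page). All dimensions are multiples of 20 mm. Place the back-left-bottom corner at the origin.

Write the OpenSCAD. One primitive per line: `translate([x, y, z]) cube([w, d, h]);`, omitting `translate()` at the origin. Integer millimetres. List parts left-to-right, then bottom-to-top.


cube([40, 40, 1360]);
translate([40, 0, 260]) cube([60, 40, 40]);
translate([40, 0, 520]) cube([60, 40, 40]);
translate([40, 0, 780]) cube([60, 40, 40]);
translate([40, 0, 1040]) cube([60, 40, 40]);
translate([100, 0, 0]) cube([40, 40, 1360]);


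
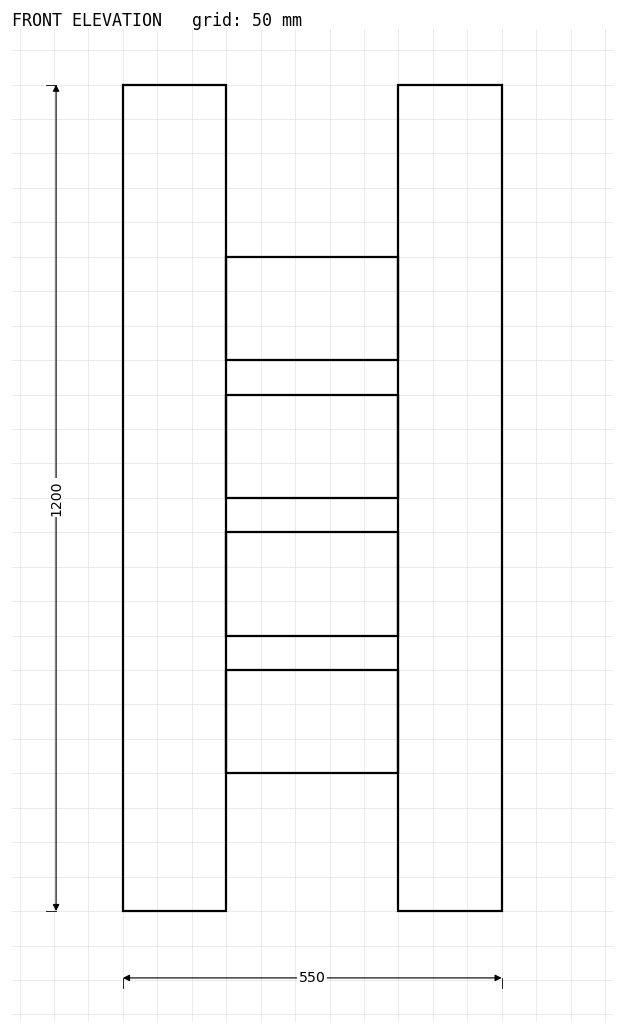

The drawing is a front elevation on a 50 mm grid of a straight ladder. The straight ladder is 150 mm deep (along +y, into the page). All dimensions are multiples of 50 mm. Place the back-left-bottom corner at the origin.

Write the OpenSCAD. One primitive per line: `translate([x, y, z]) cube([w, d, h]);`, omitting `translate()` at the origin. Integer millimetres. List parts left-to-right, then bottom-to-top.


cube([150, 150, 1200]);
translate([150, 0, 200]) cube([250, 150, 150]);
translate([150, 0, 400]) cube([250, 150, 150]);
translate([150, 0, 600]) cube([250, 150, 150]);
translate([150, 0, 800]) cube([250, 150, 150]);
translate([400, 0, 0]) cube([150, 150, 1200]);
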